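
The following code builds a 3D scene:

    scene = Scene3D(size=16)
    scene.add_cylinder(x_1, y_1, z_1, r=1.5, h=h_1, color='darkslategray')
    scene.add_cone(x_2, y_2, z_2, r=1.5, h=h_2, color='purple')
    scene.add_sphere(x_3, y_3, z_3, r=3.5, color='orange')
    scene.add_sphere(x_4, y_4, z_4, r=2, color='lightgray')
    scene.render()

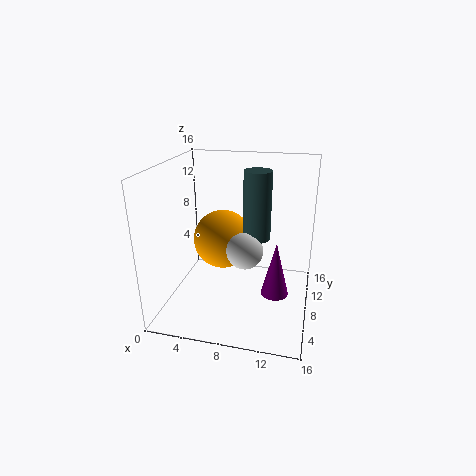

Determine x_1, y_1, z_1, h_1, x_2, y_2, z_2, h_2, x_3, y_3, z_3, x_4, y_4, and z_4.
x_1 = 10, y_1 = 8.5, z_1 = 8, h_1 = 7.5, x_2 = 12.5, y_2 = 6.5, z_2 = 2.5, h_2 = 6, x_3 = 5.5, y_3 = 10.5, z_3 = 6.5, x_4 = 9, y_4 = 7, z_4 = 7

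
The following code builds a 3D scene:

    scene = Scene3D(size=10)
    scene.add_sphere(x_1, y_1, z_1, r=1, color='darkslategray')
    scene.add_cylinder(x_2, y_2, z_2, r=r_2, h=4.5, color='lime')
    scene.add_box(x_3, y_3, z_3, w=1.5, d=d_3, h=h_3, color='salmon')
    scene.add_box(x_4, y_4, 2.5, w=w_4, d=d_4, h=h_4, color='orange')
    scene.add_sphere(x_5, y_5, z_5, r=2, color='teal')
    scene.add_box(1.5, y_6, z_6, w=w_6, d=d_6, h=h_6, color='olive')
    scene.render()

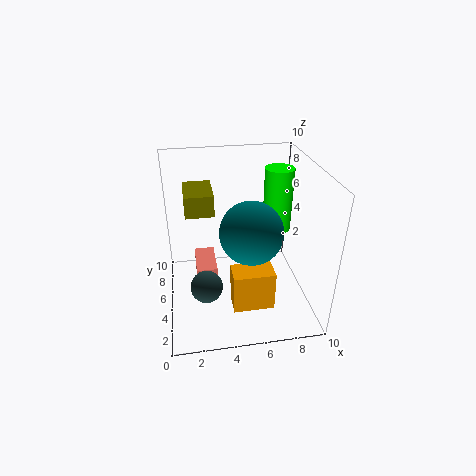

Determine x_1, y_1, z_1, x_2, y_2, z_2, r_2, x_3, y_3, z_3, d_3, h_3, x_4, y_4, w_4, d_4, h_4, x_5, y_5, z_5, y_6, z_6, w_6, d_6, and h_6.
x_1 = 2.5
y_1 = 2
z_1 = 3.5
x_2 = 8
y_2 = 6
z_2 = 5
r_2 = 1
x_3 = 2
y_3 = 5
z_3 = 0.5
d_3 = 3
h_3 = 2
x_4 = 4
y_4 = 0.5
w_4 = 2.5
d_4 = 1.5
h_4 = 2.5
x_5 = 5.5
y_5 = 3
z_5 = 6.5
y_6 = 5.5
z_6 = 6.5
w_6 = 2
d_6 = 3
h_6 = 1.5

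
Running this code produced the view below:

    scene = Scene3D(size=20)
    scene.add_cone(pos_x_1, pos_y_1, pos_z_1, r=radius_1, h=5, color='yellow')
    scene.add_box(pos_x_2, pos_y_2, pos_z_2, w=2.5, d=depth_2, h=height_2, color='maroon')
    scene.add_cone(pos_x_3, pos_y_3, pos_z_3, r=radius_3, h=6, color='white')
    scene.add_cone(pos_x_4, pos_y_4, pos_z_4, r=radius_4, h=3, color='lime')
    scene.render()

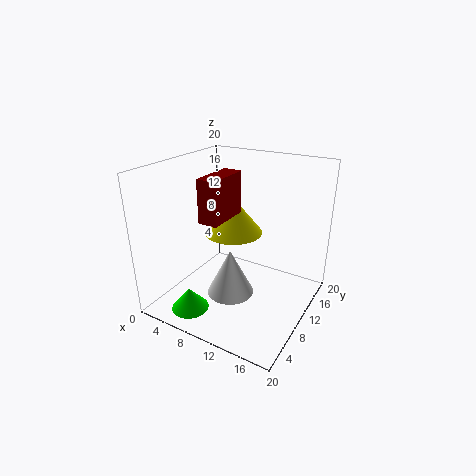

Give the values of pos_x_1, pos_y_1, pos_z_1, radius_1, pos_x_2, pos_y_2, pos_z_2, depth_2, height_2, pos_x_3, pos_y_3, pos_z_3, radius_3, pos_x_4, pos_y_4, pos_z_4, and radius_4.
pos_x_1 = 9; pos_y_1 = 10.5; pos_z_1 = 10.5; radius_1 = 4; pos_x_2 = 8; pos_y_2 = 4; pos_z_2 = 14; depth_2 = 6; height_2 = 5.5; pos_x_3 = 11.5; pos_y_3 = 5.5; pos_z_3 = 4.5; radius_3 = 3; pos_x_4 = 6.5; pos_y_4 = 3; pos_z_4 = 1.5; radius_4 = 2.5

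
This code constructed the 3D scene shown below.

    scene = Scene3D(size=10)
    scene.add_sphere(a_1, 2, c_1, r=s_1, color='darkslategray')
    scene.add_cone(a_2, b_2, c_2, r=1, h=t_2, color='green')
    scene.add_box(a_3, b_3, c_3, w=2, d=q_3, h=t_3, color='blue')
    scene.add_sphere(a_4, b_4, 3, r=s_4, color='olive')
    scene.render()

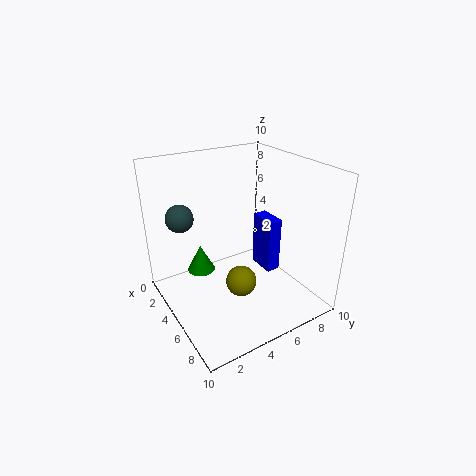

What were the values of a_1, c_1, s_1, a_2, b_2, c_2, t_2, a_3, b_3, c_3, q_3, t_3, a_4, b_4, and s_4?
a_1 = 2, c_1 = 6, s_1 = 1, a_2 = 3, b_2 = 3, c_2 = 2, t_2 = 2, a_3 = 4, b_3 = 7, c_3 = 2, q_3 = 1, t_3 = 4, a_4 = 7, b_4 = 4, s_4 = 1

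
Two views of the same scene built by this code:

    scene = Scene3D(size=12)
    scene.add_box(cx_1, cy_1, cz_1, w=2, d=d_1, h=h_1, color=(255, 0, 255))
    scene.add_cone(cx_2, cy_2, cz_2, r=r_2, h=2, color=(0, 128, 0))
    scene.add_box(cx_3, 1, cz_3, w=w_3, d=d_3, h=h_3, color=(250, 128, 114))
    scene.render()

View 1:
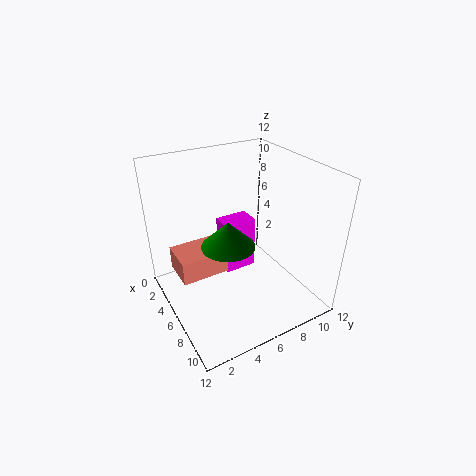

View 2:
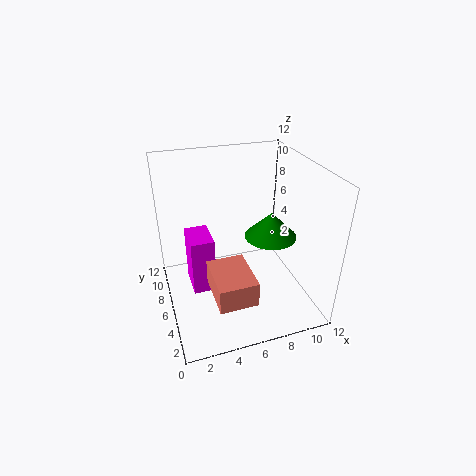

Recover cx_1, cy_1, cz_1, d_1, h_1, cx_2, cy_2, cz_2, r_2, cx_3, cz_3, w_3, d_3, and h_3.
cx_1 = 2; cy_1 = 6; cz_1 = 1; d_1 = 3; h_1 = 5; cx_2 = 8; cy_2 = 4; cz_2 = 7; r_2 = 2; cx_3 = 3; cz_3 = 3; w_3 = 3; d_3 = 4; h_3 = 2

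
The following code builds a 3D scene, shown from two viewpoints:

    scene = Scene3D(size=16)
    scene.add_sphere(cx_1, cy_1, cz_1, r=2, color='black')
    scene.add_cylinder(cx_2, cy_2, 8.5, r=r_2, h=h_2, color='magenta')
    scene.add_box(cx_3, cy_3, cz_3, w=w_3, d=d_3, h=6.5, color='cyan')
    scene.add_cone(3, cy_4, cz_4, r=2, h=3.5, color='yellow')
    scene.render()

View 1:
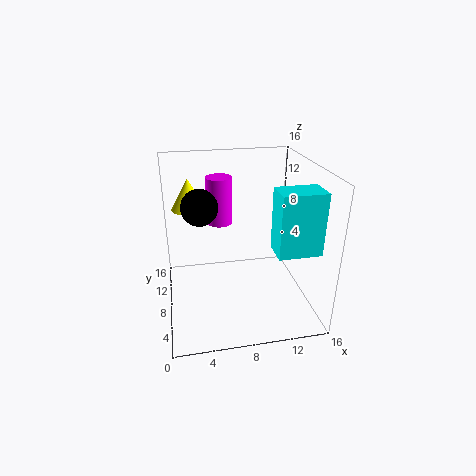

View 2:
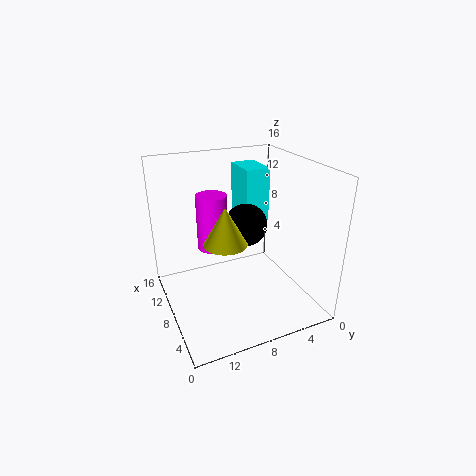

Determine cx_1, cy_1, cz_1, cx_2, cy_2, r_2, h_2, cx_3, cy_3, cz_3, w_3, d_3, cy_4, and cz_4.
cx_1 = 4
cy_1 = 9
cz_1 = 11.5
cx_2 = 6.5
cy_2 = 11.5
r_2 = 1.5
h_2 = 5.5
cx_3 = 11
cy_3 = 2.5
cz_3 = 8
w_3 = 4.5
d_3 = 3
cy_4 = 11.5
cz_4 = 10.5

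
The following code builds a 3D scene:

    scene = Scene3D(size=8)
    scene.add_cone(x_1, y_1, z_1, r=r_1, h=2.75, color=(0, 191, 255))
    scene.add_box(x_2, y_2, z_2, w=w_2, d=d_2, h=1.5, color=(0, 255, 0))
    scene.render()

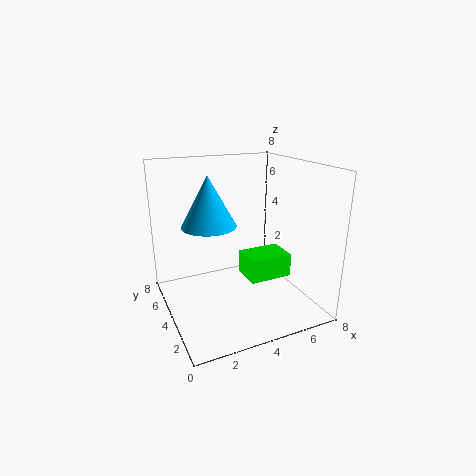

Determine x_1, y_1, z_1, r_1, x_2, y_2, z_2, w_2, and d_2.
x_1 = 2.5; y_1 = 4.5; z_1 = 4.75; r_1 = 1.5; x_2 = 5.25; y_2 = 4.5; z_2 = 0.5; w_2 = 2.75; d_2 = 2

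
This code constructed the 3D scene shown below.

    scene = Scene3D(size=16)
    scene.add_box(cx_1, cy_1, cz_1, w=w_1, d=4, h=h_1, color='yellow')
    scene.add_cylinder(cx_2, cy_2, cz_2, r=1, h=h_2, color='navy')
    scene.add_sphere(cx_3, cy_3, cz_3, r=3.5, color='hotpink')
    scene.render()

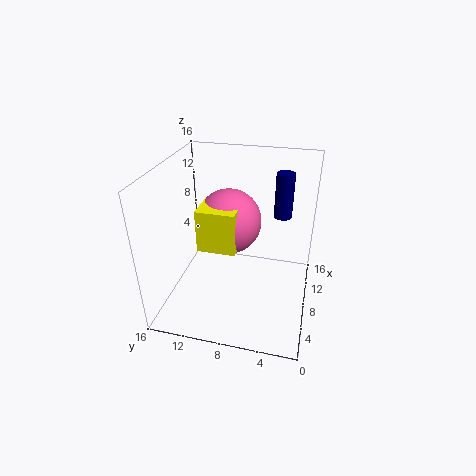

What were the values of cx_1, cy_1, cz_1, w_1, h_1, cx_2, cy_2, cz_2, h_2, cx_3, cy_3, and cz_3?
cx_1 = 4.5; cy_1 = 7.5; cz_1 = 8; w_1 = 4; h_1 = 4.5; cx_2 = 10.5; cy_2 = 3.5; cz_2 = 10; h_2 = 5; cx_3 = 8; cy_3 = 9; cz_3 = 10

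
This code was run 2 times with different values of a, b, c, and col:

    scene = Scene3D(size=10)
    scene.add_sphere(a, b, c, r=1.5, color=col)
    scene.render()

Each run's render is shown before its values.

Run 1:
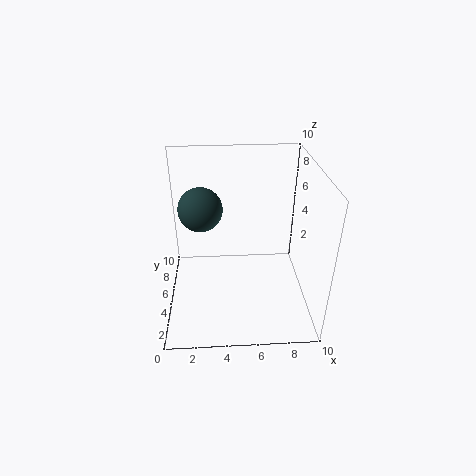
a = 2.5, b = 5.5, c = 7, col = 'darkslategray'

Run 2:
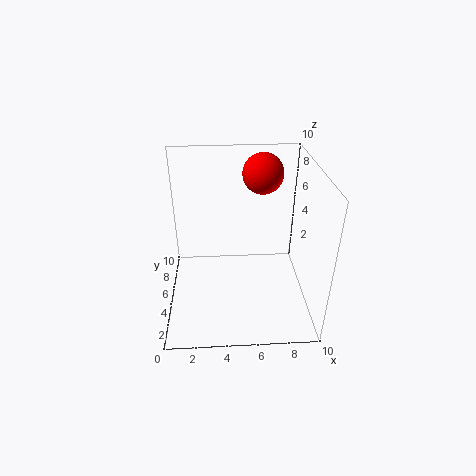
a = 7, b = 8, c = 8.5, col = 'red'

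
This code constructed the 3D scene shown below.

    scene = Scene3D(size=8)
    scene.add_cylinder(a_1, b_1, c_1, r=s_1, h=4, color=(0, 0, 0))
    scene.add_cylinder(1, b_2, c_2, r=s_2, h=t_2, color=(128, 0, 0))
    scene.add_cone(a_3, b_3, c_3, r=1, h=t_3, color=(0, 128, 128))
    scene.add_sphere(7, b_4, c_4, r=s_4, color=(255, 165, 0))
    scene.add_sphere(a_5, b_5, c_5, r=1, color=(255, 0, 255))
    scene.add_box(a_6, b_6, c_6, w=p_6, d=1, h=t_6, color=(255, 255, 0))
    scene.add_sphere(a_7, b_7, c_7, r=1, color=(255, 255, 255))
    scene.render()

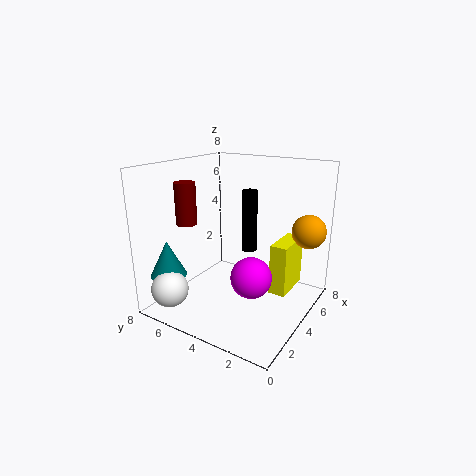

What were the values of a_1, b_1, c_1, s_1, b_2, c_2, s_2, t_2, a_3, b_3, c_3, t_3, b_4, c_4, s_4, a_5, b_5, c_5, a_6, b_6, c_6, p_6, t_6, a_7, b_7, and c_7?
a_1 = 7
b_1 = 5
c_1 = 2
s_1 = 0.5
b_2 = 5
c_2 = 5.5
s_2 = 0.5
t_2 = 2
a_3 = 1.5
b_3 = 7
c_3 = 2
t_3 = 2
b_4 = 1
c_4 = 4
s_4 = 1
a_5 = 2
b_5 = 2
c_5 = 3
a_6 = 5
b_6 = 1.5
c_6 = 0.5
p_6 = 2.5
t_6 = 3
a_7 = 1
b_7 = 6.5
c_7 = 1.5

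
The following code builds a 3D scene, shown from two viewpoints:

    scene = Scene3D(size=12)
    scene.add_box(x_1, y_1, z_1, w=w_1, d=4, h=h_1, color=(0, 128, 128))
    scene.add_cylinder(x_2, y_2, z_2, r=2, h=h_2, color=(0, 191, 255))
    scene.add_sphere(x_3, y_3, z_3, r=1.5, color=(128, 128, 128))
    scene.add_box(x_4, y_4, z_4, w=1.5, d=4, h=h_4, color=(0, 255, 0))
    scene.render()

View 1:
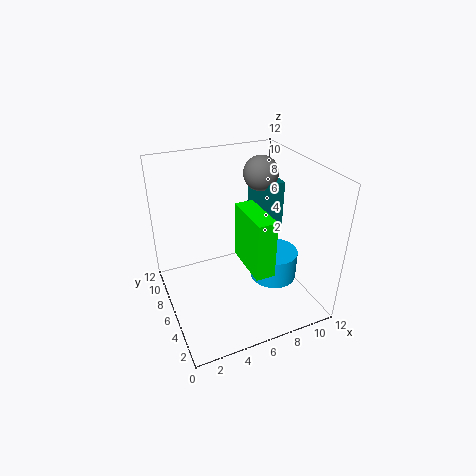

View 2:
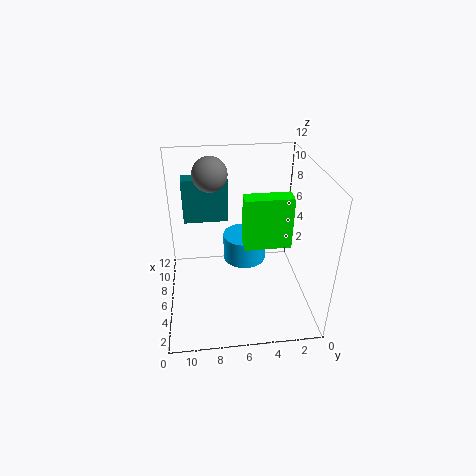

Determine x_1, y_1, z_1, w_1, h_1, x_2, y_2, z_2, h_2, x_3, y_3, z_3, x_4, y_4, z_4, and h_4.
x_1 = 9, y_1 = 6.5, z_1 = 6, w_1 = 1.5, h_1 = 4, x_2 = 9, y_2 = 5, z_2 = 2, h_2 = 2.5, x_3 = 9, y_3 = 8, z_3 = 10.5, x_4 = 5.5, y_4 = 1.5, z_4 = 5, h_4 = 4.5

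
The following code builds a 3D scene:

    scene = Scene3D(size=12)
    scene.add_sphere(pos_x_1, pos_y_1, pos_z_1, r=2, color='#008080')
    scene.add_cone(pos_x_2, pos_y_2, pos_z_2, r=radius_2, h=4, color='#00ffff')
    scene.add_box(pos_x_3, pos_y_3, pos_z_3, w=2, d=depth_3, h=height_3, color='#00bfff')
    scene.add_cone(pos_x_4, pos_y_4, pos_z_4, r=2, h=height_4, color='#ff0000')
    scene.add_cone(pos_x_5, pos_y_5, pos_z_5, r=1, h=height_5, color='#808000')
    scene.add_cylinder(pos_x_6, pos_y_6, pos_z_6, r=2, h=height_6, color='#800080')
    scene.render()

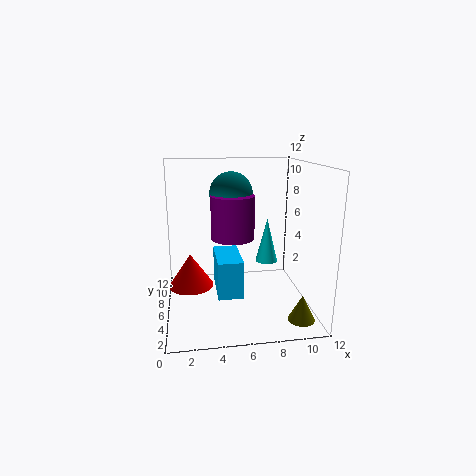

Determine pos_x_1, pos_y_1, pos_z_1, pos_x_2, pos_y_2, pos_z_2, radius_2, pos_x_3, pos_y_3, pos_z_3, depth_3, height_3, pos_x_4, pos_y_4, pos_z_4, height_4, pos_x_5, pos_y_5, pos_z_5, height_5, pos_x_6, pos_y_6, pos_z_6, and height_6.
pos_x_1 = 6
pos_y_1 = 10
pos_z_1 = 9
pos_x_2 = 9
pos_y_2 = 8
pos_z_2 = 3
radius_2 = 1
pos_x_3 = 4
pos_y_3 = 3
pos_z_3 = 2
depth_3 = 4
height_3 = 3
pos_x_4 = 2
pos_y_4 = 8
pos_z_4 = 1
height_4 = 3
pos_x_5 = 10
pos_y_5 = 1
pos_z_5 = 1
height_5 = 2
pos_x_6 = 6
pos_y_6 = 9
pos_z_6 = 5
height_6 = 4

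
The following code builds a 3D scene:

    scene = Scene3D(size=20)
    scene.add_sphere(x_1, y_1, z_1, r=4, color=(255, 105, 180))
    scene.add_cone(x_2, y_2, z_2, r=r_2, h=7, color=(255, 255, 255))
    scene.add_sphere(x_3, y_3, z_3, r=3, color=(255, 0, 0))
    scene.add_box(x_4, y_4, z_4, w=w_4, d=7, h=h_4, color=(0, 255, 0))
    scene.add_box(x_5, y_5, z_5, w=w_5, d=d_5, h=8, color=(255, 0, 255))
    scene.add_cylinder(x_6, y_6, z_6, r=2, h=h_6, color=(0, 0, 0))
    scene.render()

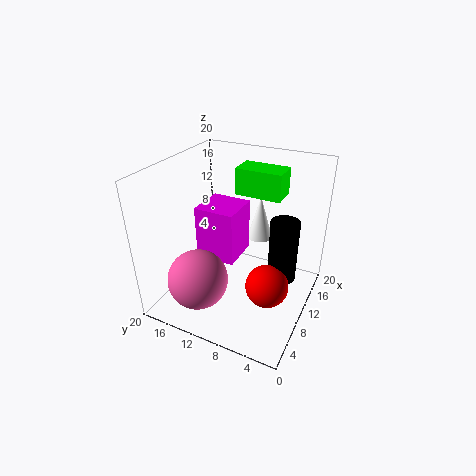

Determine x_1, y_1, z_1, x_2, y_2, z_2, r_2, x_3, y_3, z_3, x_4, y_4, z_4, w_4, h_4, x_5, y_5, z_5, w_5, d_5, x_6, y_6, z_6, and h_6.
x_1 = 4; y_1 = 13; z_1 = 6; x_2 = 18; y_2 = 10; z_2 = 6; r_2 = 2; x_3 = 9; y_3 = 5; z_3 = 4; x_4 = 15; y_4 = 6; z_4 = 14; w_4 = 4; h_4 = 4; x_5 = 10; y_5 = 11; z_5 = 5; w_5 = 6; d_5 = 6; x_6 = 12; y_6 = 4; z_6 = 4; h_6 = 9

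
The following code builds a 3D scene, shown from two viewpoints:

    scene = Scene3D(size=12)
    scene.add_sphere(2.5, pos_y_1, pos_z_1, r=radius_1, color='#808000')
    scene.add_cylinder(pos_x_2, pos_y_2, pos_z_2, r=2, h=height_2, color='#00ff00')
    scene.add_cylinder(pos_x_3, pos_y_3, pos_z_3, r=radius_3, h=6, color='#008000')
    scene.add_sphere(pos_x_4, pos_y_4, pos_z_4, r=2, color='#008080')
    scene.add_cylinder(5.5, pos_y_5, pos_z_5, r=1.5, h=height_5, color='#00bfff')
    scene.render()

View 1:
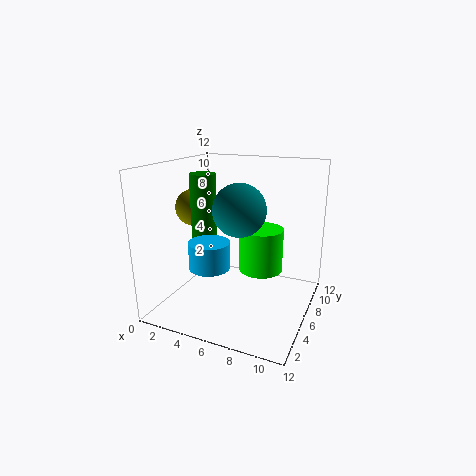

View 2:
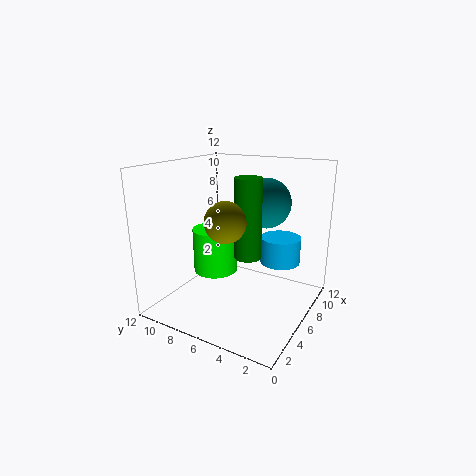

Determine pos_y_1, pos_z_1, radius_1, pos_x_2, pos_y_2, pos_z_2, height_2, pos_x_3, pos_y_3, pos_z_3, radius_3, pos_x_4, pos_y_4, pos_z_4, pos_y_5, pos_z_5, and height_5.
pos_y_1 = 5, pos_z_1 = 8.5, radius_1 = 1.5, pos_x_2 = 7, pos_y_2 = 9, pos_z_2 = 2, height_2 = 4, pos_x_3 = 4, pos_y_3 = 4, pos_z_3 = 5.5, radius_3 = 1, pos_x_4 = 7, pos_y_4 = 4, pos_z_4 = 9, pos_y_5 = 2, pos_z_5 = 5, height_5 = 2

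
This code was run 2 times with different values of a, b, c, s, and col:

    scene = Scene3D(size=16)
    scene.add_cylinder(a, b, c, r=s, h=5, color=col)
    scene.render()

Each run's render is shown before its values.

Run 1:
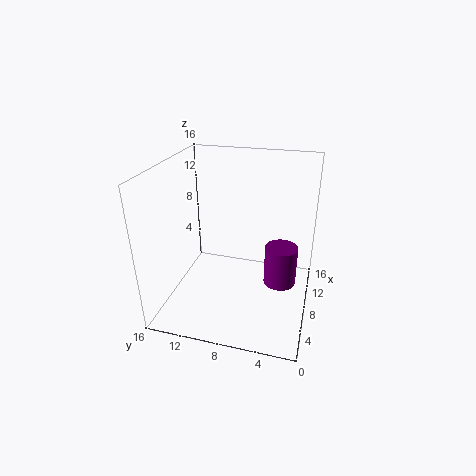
a = 11.5
b = 3.5
c = 0.5
s = 2
col = 'purple'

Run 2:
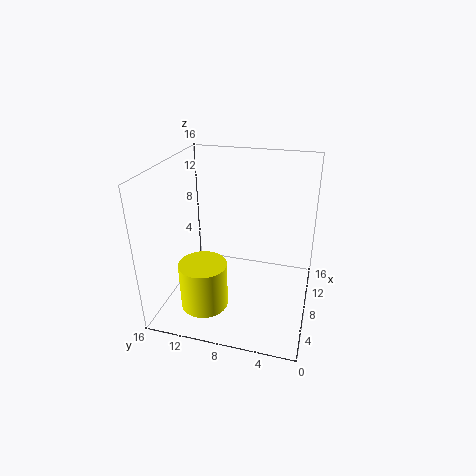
a = 3.5
b = 10.5
c = 2
s = 2.5
col = 'yellow'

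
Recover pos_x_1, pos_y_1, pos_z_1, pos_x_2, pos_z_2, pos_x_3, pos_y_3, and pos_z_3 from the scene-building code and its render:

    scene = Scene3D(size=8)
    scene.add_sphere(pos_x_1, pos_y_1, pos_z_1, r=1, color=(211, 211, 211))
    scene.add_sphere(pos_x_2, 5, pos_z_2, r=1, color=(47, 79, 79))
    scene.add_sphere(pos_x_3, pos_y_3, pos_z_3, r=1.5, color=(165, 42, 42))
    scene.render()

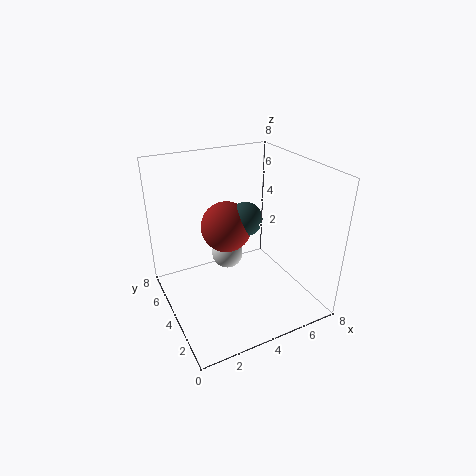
pos_x_1 = 4.5
pos_y_1 = 6.5
pos_z_1 = 1.5
pos_x_2 = 5
pos_z_2 = 4.5
pos_x_3 = 4
pos_y_3 = 5.5
pos_z_3 = 4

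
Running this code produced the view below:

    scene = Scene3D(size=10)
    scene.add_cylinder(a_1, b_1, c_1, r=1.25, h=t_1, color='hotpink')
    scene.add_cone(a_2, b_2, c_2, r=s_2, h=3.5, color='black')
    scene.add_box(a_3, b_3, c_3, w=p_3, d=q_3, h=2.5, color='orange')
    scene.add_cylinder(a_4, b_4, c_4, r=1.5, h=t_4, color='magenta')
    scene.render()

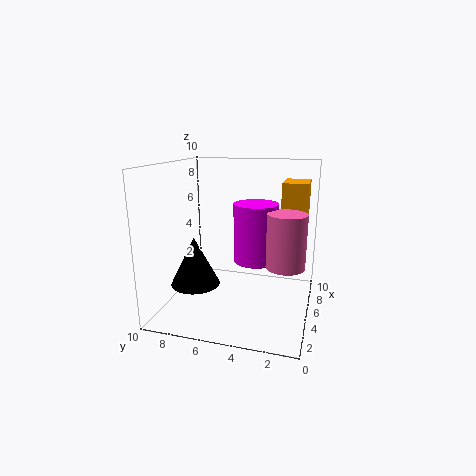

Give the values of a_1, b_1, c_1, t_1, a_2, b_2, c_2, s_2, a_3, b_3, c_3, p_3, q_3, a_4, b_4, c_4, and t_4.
a_1 = 3.75
b_1 = 1.5
c_1 = 3.75
t_1 = 3.5
a_2 = 4.25
b_2 = 8
c_2 = 1.5
s_2 = 1.75
a_3 = 6
b_3 = 0.5
c_3 = 6.25
p_3 = 2.5
q_3 = 1.75
a_4 = 5
b_4 = 3.75
c_4 = 3.5
t_4 = 4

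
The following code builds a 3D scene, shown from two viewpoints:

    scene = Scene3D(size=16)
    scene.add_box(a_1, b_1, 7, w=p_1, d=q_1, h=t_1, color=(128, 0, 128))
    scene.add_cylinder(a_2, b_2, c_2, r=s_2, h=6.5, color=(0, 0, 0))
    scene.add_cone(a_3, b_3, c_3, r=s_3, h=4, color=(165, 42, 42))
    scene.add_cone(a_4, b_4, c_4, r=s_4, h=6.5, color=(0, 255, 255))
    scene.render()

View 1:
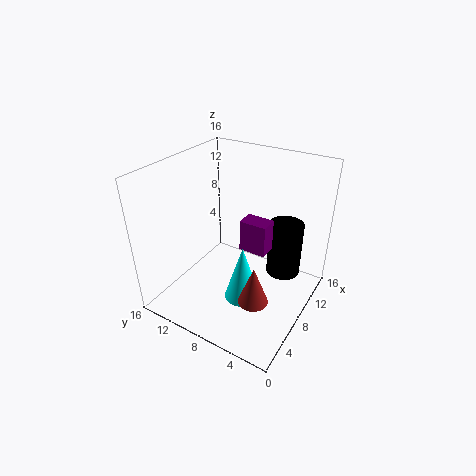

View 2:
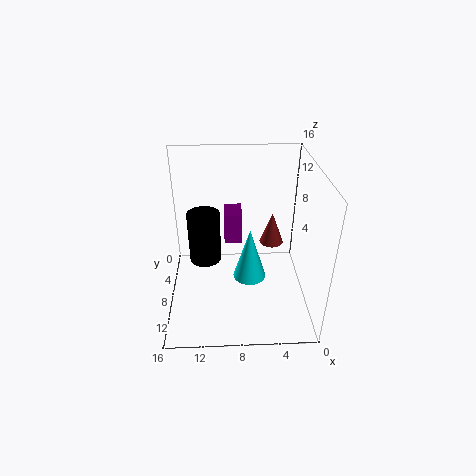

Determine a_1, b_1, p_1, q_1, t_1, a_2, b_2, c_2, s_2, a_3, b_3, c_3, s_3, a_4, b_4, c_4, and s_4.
a_1 = 7.5
b_1 = 4.5
p_1 = 2
q_1 = 3
t_1 = 3.5
a_2 = 12
b_2 = 4
c_2 = 2.5
s_2 = 2
a_3 = 3.5
b_3 = 3.5
c_3 = 4.5
s_3 = 1.5
a_4 = 6.5
b_4 = 6.5
c_4 = 1.5
s_4 = 2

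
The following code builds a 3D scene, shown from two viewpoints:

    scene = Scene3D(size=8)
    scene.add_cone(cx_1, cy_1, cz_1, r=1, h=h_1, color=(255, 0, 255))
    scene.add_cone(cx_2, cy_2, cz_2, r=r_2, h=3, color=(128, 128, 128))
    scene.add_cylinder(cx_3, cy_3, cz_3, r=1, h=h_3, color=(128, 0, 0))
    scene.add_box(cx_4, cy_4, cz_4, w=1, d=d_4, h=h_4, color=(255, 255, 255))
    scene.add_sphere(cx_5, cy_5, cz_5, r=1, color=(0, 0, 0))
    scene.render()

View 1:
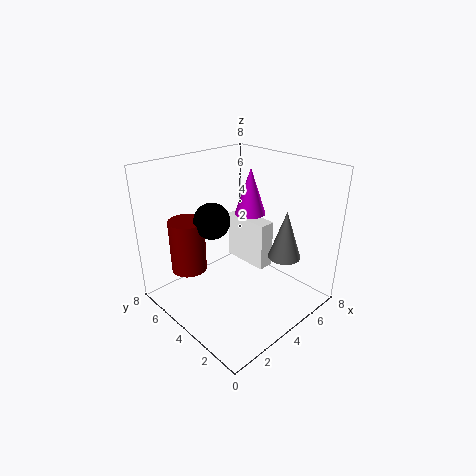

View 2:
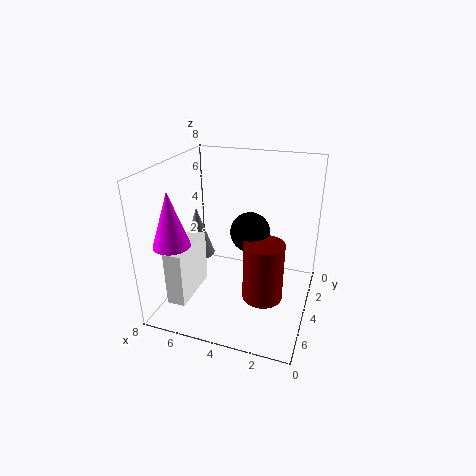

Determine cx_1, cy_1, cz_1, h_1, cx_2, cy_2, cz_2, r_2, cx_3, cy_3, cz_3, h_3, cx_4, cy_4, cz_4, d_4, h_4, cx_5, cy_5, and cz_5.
cx_1 = 7, cy_1 = 6, cz_1 = 4, h_1 = 3, cx_2 = 7, cy_2 = 3, cz_2 = 2, r_2 = 1, cx_3 = 2, cy_3 = 6, cz_3 = 2, h_3 = 3, cx_4 = 6, cy_4 = 4, cz_4 = 1, d_4 = 3, h_4 = 3, cx_5 = 3, cy_5 = 5, cz_5 = 5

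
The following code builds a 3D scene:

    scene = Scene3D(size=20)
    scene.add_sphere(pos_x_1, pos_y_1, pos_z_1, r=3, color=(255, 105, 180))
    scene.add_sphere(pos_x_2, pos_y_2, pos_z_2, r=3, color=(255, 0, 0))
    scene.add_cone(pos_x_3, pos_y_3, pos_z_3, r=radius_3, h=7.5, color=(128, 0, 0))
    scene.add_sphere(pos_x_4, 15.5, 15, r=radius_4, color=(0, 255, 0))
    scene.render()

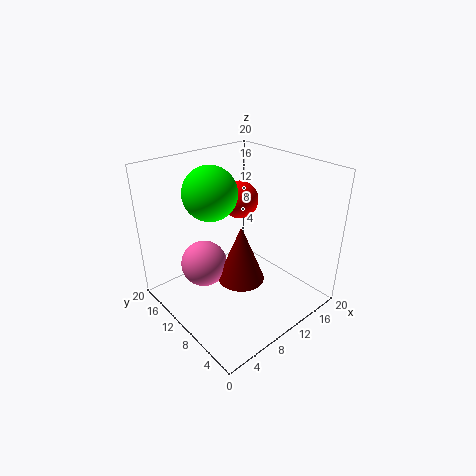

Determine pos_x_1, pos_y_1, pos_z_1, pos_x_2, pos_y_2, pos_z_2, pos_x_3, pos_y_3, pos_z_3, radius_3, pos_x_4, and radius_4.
pos_x_1 = 4.5
pos_y_1 = 10.5
pos_z_1 = 8
pos_x_2 = 16
pos_y_2 = 16.5
pos_z_2 = 12
pos_x_3 = 7.5
pos_y_3 = 6.5
pos_z_3 = 6.5
radius_3 = 3
pos_x_4 = 9.5
radius_4 = 4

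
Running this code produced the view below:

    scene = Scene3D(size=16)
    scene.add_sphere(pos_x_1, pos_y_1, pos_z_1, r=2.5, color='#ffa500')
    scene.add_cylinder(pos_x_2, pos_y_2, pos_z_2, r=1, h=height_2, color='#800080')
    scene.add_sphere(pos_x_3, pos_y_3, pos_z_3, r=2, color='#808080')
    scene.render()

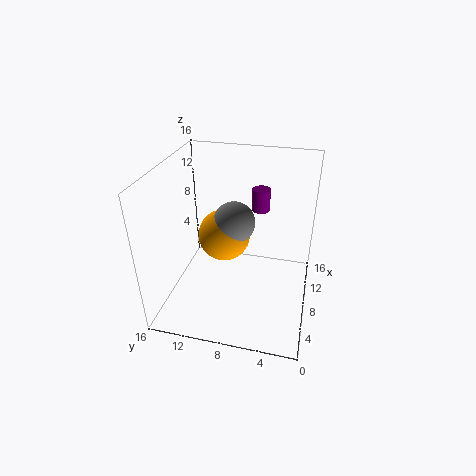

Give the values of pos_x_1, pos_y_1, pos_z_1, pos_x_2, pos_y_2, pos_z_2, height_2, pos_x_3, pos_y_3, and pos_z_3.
pos_x_1 = 4.5, pos_y_1 = 8.5, pos_z_1 = 10.5, pos_x_2 = 10.5, pos_y_2 = 6, pos_z_2 = 10.5, height_2 = 2.5, pos_x_3 = 4.5, pos_y_3 = 7.5, pos_z_3 = 12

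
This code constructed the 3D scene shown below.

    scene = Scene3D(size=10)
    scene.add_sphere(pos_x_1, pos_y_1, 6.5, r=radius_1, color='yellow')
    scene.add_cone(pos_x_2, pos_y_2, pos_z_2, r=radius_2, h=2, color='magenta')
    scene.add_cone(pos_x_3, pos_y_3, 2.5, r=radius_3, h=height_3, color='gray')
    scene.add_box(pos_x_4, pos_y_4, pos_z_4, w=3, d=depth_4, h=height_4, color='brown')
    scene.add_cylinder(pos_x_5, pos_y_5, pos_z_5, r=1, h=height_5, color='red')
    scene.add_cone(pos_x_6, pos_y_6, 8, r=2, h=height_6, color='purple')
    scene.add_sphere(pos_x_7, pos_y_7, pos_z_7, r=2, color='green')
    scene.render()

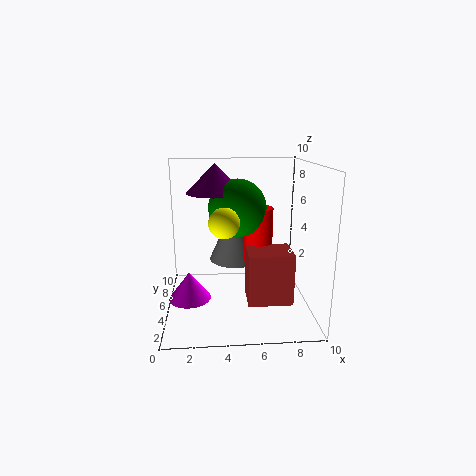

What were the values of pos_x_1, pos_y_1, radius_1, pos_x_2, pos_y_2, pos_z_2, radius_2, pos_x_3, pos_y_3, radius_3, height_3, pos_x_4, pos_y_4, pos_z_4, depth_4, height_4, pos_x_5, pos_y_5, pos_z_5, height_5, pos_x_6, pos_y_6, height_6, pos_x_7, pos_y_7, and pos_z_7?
pos_x_1 = 4
pos_y_1 = 3.5
radius_1 = 1
pos_x_2 = 1.5
pos_y_2 = 5
pos_z_2 = 0.5
radius_2 = 1.5
pos_x_3 = 5
pos_y_3 = 7.5
radius_3 = 2
height_3 = 4.5
pos_x_4 = 5.5
pos_y_4 = 2.5
pos_z_4 = 1
depth_4 = 2.5
height_4 = 3.5
pos_x_5 = 6.5
pos_y_5 = 5.5
pos_z_5 = 3
height_5 = 4
pos_x_6 = 3.5
pos_y_6 = 6
height_6 = 2
pos_x_7 = 5
pos_y_7 = 5.5
pos_z_7 = 7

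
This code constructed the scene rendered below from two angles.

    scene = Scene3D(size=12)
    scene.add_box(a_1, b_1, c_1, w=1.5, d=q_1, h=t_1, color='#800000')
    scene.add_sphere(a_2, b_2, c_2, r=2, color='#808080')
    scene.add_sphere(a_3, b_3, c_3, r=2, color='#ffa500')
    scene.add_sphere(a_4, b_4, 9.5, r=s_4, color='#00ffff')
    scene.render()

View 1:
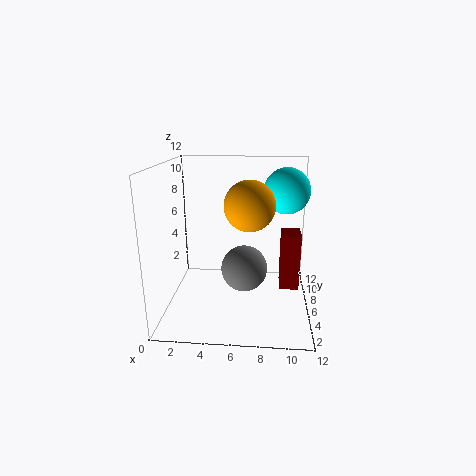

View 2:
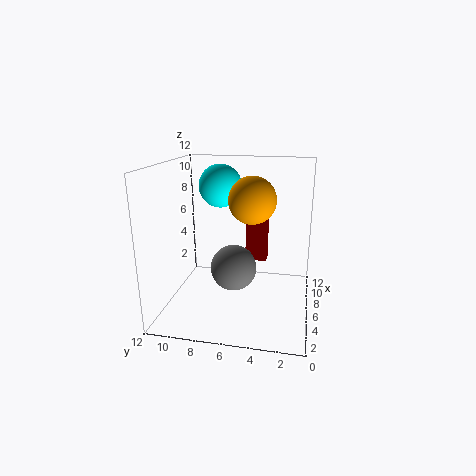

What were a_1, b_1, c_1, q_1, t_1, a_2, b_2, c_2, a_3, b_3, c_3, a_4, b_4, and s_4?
a_1 = 9.5
b_1 = 4
c_1 = 2.5
q_1 = 2
t_1 = 4.5
a_2 = 6.5
b_2 = 6.5
c_2 = 3
a_3 = 7
b_3 = 5
c_3 = 9
a_4 = 10
b_4 = 8.5
s_4 = 2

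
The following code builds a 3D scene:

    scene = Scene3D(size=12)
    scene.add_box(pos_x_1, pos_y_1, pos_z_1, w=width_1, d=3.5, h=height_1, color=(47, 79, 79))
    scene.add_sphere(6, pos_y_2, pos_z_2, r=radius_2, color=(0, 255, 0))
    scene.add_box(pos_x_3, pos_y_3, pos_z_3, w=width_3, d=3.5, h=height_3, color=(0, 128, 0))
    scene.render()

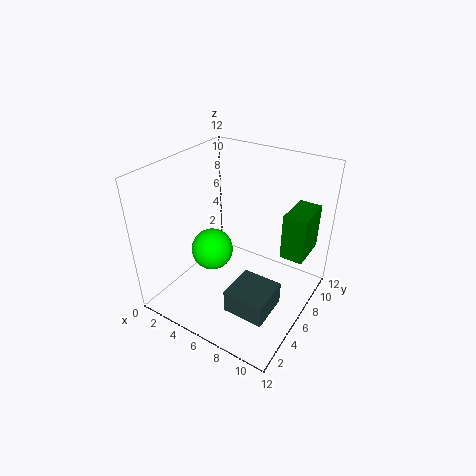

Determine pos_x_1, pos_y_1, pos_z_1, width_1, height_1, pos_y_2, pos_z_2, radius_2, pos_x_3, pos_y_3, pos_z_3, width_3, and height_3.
pos_x_1 = 6.5
pos_y_1 = 3
pos_z_1 = 0.5
width_1 = 3.5
height_1 = 2
pos_y_2 = 2.5
pos_z_2 = 7
radius_2 = 1.5
pos_x_3 = 9
pos_y_3 = 8
pos_z_3 = 4
width_3 = 2
height_3 = 4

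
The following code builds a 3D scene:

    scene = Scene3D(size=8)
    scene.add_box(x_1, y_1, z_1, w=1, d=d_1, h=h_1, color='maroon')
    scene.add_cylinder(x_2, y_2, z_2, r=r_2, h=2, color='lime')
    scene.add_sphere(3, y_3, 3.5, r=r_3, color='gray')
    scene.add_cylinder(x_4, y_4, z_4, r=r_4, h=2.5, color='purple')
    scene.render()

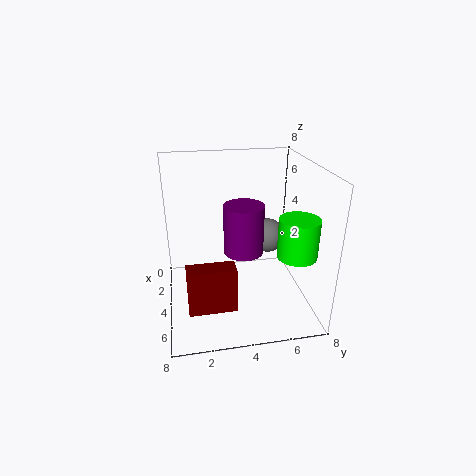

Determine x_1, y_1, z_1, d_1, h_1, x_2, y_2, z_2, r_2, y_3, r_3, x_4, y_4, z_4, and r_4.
x_1 = 5.5
y_1 = 1
z_1 = 1
d_1 = 2.5
h_1 = 2.5
x_2 = 6.5
y_2 = 6.5
z_2 = 4
r_2 = 1
y_3 = 6
r_3 = 1
x_4 = 5.5
y_4 = 4
z_4 = 4
r_4 = 1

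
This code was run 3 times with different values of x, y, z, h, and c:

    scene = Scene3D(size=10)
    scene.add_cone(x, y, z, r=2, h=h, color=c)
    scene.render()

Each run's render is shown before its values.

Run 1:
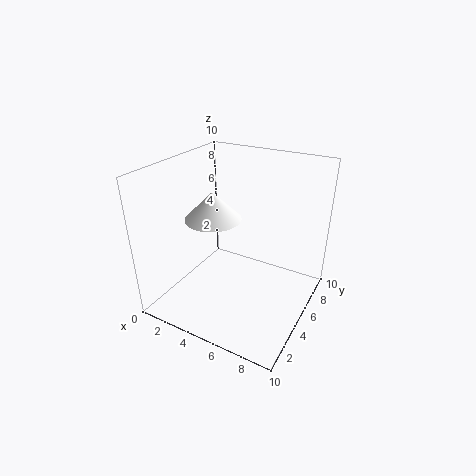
x = 3; y = 5; z = 6; h = 2; c = 'white'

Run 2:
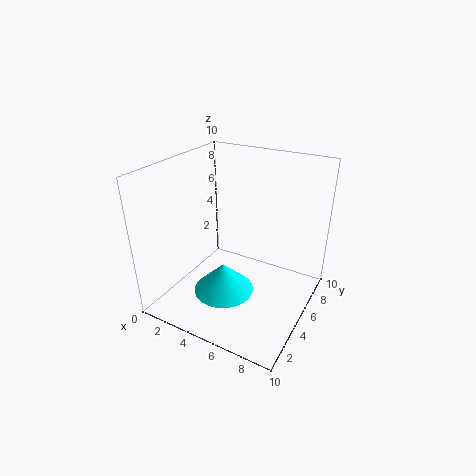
x = 5; y = 3; z = 2; h = 2; c = 'cyan'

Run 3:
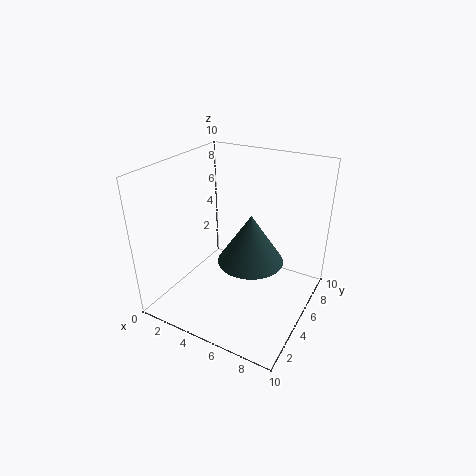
x = 7; y = 3; z = 5; h = 3; c = 'darkslategray'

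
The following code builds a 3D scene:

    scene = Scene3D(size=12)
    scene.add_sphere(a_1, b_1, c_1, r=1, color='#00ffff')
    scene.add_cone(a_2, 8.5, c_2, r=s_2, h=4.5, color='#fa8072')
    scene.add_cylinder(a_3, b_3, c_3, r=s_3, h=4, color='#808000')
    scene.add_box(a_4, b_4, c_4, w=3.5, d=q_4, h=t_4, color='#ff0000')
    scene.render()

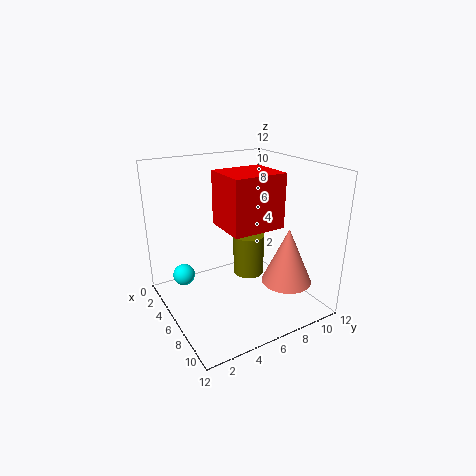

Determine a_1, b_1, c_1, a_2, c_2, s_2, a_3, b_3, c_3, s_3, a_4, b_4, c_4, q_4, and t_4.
a_1 = 2; b_1 = 2.5; c_1 = 1.5; a_2 = 9.5; c_2 = 3; s_2 = 2; a_3 = 3; b_3 = 9; c_3 = 0.5; s_3 = 1.5; a_4 = 6.5; b_4 = 3.5; c_4 = 8; q_4 = 4; t_4 = 4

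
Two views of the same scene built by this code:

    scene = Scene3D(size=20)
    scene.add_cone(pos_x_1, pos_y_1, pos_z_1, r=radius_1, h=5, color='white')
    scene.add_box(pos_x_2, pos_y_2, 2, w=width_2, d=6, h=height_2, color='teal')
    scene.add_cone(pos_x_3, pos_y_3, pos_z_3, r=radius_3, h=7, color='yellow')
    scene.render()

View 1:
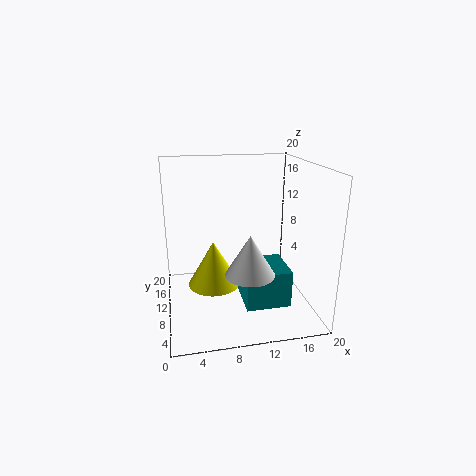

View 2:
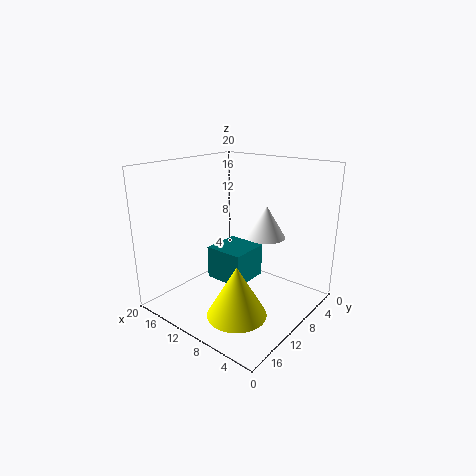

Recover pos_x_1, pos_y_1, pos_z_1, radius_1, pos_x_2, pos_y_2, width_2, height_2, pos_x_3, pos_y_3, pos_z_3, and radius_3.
pos_x_1 = 10; pos_y_1 = 3; pos_z_1 = 8; radius_1 = 3; pos_x_2 = 10; pos_y_2 = 4; width_2 = 6; height_2 = 5; pos_x_3 = 7; pos_y_3 = 14; pos_z_3 = 1; radius_3 = 4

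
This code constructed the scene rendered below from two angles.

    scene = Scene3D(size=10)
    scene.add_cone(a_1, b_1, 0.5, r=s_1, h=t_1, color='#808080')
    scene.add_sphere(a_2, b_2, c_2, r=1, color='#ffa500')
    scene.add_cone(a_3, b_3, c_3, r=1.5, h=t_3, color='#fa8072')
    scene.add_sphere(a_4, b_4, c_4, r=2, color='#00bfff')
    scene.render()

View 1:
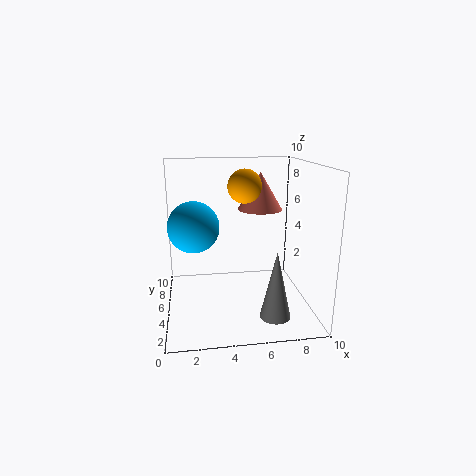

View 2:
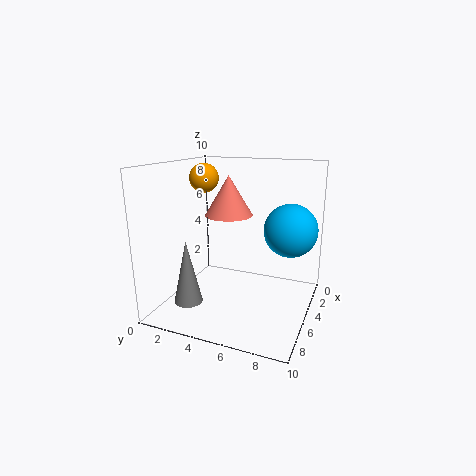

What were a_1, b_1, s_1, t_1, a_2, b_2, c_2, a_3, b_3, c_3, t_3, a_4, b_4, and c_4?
a_1 = 7; b_1 = 2; s_1 = 1; t_1 = 4.5; a_2 = 5; b_2 = 2.5; c_2 = 9; a_3 = 6.5; b_3 = 5; c_3 = 7; t_3 = 2.5; a_4 = 2; b_4 = 8; c_4 = 5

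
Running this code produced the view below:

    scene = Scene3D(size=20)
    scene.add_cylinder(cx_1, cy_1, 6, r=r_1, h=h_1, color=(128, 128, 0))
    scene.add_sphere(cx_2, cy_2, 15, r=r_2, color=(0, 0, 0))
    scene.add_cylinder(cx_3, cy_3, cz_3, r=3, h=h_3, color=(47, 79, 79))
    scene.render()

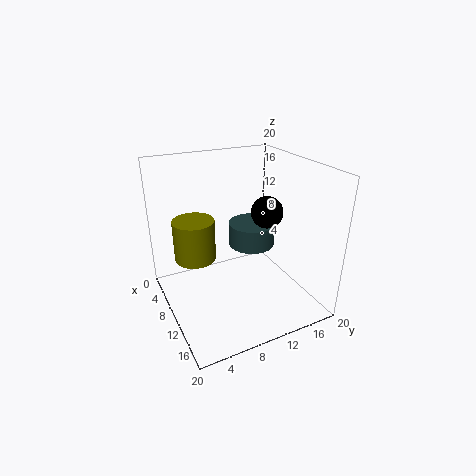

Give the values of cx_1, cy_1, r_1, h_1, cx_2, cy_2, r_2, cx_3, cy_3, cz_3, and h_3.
cx_1 = 6
cy_1 = 5
r_1 = 3
h_1 = 6
cx_2 = 14
cy_2 = 12
r_2 = 2
cx_3 = 12
cy_3 = 11
cz_3 = 10
h_3 = 3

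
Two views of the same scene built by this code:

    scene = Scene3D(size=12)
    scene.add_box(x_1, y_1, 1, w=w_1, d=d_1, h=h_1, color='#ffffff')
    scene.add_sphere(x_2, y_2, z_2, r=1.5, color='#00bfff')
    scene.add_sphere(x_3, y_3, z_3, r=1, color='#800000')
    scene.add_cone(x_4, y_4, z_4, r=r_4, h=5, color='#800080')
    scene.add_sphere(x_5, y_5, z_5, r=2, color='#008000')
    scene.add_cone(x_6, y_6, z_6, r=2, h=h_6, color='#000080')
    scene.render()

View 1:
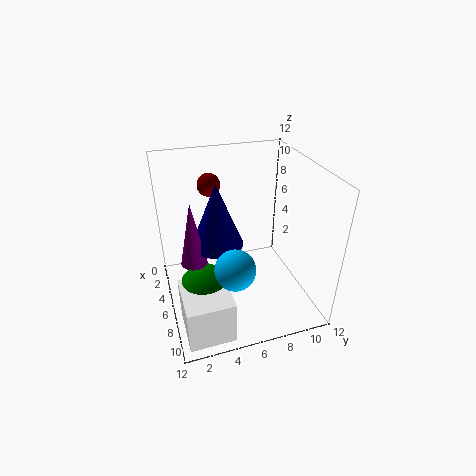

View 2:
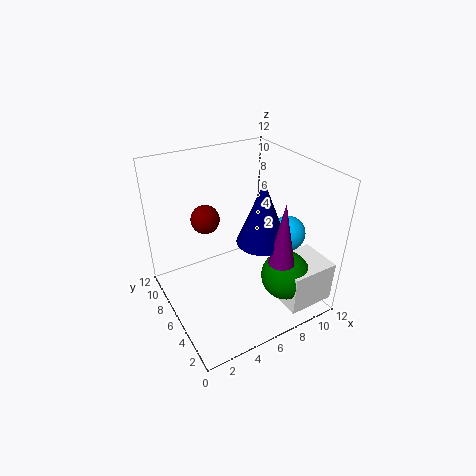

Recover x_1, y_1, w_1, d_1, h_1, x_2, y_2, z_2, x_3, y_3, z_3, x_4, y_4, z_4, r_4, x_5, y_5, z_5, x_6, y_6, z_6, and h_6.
x_1 = 8; y_1 = 0.5; w_1 = 4; d_1 = 3.5; h_1 = 3.5; x_2 = 10; y_2 = 4.5; z_2 = 6; x_3 = 2.5; y_3 = 4.5; z_3 = 9.5; x_4 = 7.5; y_4 = 2; z_4 = 5.5; r_4 = 1; x_5 = 8.5; y_5 = 2.5; z_5 = 3.5; x_6 = 7; y_6 = 4; z_6 = 6.5; h_6 = 5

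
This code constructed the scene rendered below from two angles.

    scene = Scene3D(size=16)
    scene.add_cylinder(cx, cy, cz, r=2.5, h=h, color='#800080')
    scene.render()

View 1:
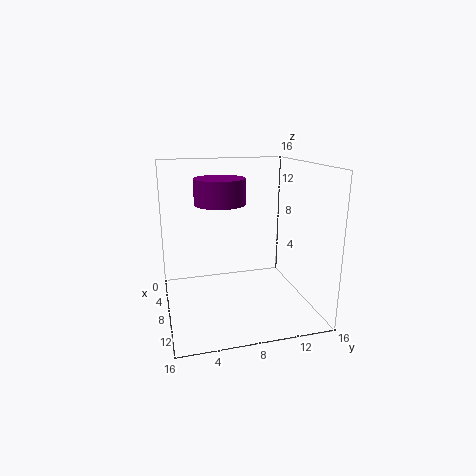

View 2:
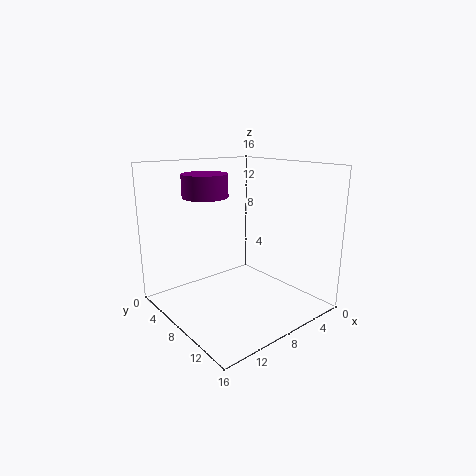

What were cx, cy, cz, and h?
cx = 10.5; cy = 5.5; cz = 12.5; h = 2.5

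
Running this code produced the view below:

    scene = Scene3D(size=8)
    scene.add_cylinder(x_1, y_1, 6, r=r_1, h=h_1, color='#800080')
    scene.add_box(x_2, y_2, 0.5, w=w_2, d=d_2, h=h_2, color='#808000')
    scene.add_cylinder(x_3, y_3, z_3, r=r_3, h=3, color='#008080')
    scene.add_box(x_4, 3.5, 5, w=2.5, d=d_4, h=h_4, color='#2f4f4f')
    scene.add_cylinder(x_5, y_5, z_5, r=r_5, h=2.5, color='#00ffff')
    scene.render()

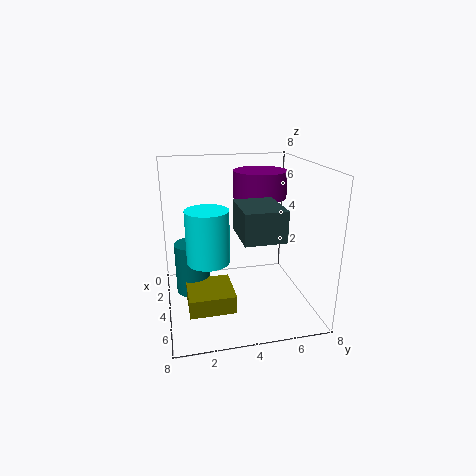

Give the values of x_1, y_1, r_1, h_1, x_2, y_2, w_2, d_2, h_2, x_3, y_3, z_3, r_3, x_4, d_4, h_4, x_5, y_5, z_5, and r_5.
x_1 = 3; y_1 = 5.5; r_1 = 1.5; h_1 = 1.5; x_2 = 3.5; y_2 = 1; w_2 = 2.5; d_2 = 2.5; h_2 = 1; x_3 = 3; y_3 = 1.5; z_3 = 0.5; r_3 = 1; x_4 = 5; d_4 = 2; h_4 = 1.5; x_5 = 6.5; y_5 = 2; z_5 = 4; r_5 = 1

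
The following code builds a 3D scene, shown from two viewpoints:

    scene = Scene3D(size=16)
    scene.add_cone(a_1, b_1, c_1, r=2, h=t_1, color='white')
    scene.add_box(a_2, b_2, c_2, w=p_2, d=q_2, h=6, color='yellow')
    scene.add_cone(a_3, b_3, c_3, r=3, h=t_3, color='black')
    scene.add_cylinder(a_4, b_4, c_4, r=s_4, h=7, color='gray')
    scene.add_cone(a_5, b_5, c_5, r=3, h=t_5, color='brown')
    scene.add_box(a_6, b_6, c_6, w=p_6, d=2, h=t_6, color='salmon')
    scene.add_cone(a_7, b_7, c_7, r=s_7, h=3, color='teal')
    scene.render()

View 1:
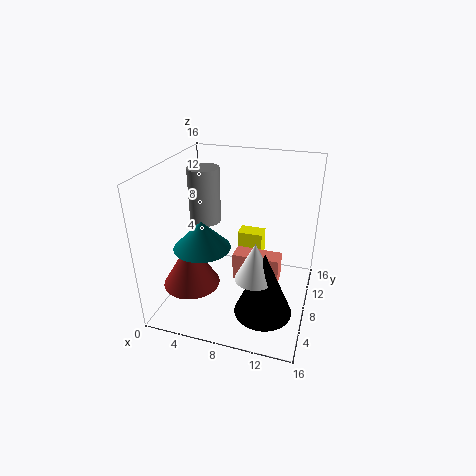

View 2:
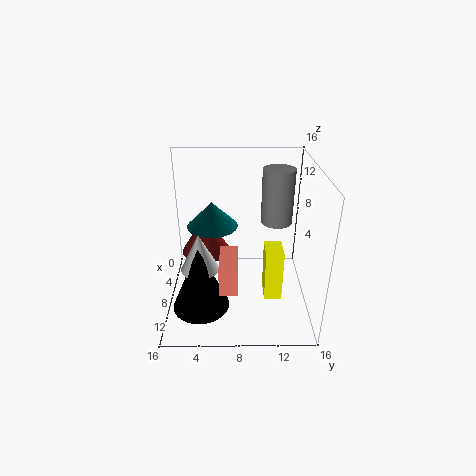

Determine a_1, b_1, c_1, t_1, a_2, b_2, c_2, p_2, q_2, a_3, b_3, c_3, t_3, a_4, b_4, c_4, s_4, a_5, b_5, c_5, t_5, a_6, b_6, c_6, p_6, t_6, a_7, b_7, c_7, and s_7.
a_1 = 11
b_1 = 4
c_1 = 6
t_1 = 4
a_2 = 7
b_2 = 11
c_2 = 1
p_2 = 3
q_2 = 2
a_3 = 12
b_3 = 4
c_3 = 2
t_3 = 7
a_4 = 2
b_4 = 13
c_4 = 7
s_4 = 2
a_5 = 4
b_5 = 4
c_5 = 4
t_5 = 5
a_6 = 8
b_6 = 6
c_6 = 4
p_6 = 5
t_6 = 3
a_7 = 5
b_7 = 5
c_7 = 8
s_7 = 3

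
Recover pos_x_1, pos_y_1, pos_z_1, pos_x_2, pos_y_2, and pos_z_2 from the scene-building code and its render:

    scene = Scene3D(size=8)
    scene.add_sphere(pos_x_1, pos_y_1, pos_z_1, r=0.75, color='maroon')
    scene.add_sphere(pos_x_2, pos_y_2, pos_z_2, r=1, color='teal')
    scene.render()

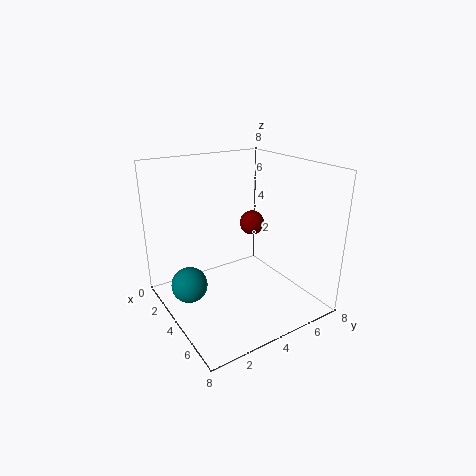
pos_x_1 = 2.5, pos_y_1 = 6, pos_z_1 = 4, pos_x_2 = 3.25, pos_y_2 = 1.25, pos_z_2 = 1.5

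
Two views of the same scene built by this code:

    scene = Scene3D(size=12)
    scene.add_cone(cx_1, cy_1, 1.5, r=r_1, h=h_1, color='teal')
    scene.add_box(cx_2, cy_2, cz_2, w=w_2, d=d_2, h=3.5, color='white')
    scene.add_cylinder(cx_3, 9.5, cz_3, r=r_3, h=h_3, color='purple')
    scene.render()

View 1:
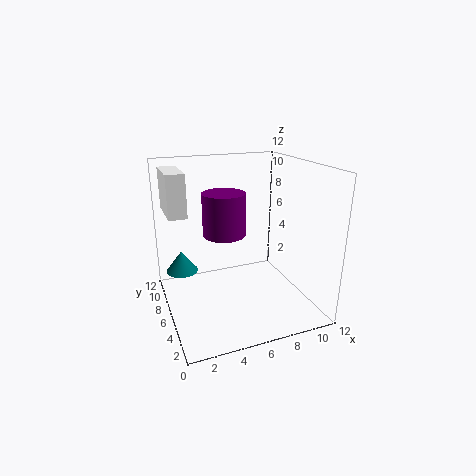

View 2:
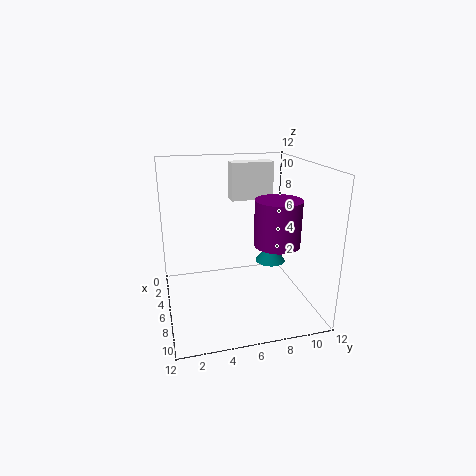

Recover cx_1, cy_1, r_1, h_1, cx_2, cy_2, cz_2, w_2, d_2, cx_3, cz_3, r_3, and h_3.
cx_1 = 2, cy_1 = 10.5, r_1 = 1.5, h_1 = 2, cx_2 = 0.5, cy_2 = 6.5, cz_2 = 8, w_2 = 1.5, d_2 = 4, cx_3 = 6, cz_3 = 5, r_3 = 2, h_3 = 4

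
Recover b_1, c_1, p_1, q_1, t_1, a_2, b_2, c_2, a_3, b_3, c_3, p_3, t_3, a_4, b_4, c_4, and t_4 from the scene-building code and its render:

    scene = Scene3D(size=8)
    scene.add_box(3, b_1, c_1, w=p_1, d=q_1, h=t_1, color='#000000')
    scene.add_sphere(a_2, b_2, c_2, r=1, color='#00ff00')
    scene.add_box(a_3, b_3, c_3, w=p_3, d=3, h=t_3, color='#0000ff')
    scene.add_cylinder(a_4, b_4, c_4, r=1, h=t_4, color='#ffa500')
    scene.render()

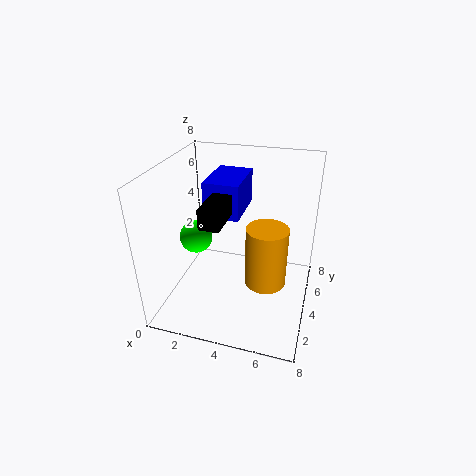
b_1 = 1
c_1 = 6
p_1 = 1
q_1 = 2
t_1 = 1
a_2 = 1
b_2 = 5
c_2 = 3
a_3 = 2
b_3 = 4
c_3 = 5
p_3 = 2
t_3 = 2
a_4 = 6
b_4 = 2
c_4 = 3
t_4 = 3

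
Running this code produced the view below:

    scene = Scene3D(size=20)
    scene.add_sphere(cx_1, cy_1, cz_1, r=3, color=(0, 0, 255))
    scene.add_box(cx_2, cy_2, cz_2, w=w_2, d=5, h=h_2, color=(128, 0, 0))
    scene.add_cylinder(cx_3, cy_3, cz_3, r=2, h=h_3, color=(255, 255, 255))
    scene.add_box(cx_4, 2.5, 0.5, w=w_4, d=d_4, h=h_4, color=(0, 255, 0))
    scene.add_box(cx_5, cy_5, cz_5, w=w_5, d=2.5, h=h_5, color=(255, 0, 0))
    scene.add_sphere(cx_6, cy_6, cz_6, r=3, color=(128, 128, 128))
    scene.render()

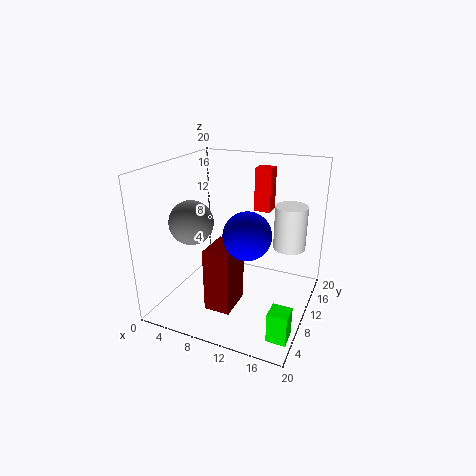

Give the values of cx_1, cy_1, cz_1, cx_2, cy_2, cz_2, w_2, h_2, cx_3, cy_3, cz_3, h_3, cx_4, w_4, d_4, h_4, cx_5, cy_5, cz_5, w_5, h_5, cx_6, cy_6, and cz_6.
cx_1 = 13; cy_1 = 6; cz_1 = 12.5; cx_2 = 8; cy_2 = 3.5; cz_2 = 2; w_2 = 3.5; h_2 = 8.5; cx_3 = 17.5; cy_3 = 9; cz_3 = 10.5; h_3 = 5.5; cx_4 = 17; w_4 = 2.5; d_4 = 2.5; h_4 = 4; cx_5 = 10; cy_5 = 16; cz_5 = 12; w_5 = 2.5; h_5 = 6.5; cx_6 = 4.5; cy_6 = 7; cz_6 = 12.5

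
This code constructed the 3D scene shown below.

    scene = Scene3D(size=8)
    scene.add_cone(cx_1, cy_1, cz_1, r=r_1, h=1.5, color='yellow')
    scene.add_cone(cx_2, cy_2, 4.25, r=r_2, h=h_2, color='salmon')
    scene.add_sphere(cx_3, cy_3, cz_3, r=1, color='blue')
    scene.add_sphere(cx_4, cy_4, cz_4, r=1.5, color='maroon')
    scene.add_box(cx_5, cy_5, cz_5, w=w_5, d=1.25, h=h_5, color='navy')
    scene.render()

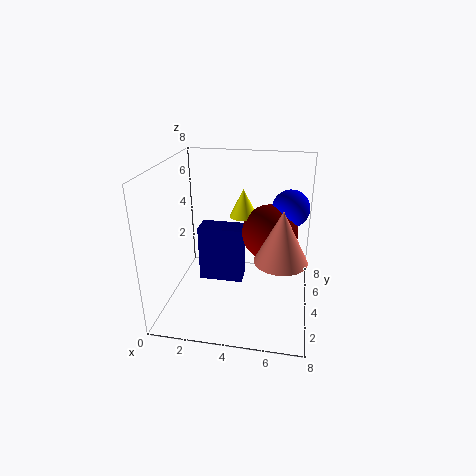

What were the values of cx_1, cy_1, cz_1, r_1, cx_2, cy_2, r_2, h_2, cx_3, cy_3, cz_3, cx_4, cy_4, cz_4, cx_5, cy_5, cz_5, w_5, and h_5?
cx_1 = 4.25, cy_1 = 4.25, cz_1 = 5.25, r_1 = 0.75, cx_2 = 6.5, cy_2 = 1.5, r_2 = 1.25, h_2 = 2.5, cx_3 = 6.75, cy_3 = 4.5, cz_3 = 5.75, cx_4 = 5.75, cy_4 = 4, cz_4 = 4.5, cx_5 = 1.75, cy_5 = 3.75, cz_5 = 1.25, w_5 = 2.5, h_5 = 3.25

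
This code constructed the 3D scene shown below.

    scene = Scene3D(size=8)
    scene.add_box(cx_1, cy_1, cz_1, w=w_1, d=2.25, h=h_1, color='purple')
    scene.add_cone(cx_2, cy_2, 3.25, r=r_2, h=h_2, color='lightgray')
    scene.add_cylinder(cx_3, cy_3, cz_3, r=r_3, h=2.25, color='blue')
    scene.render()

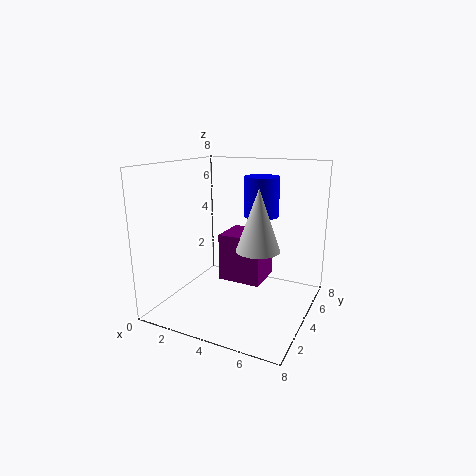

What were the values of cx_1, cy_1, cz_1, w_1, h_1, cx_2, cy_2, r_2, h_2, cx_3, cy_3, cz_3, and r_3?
cx_1 = 2.75; cy_1 = 4; cz_1 = 1.25; w_1 = 2.5; h_1 = 2.75; cx_2 = 5; cy_2 = 4.5; r_2 = 1.25; h_2 = 3.5; cx_3 = 4.75; cy_3 = 5.5; cz_3 = 5; r_3 = 1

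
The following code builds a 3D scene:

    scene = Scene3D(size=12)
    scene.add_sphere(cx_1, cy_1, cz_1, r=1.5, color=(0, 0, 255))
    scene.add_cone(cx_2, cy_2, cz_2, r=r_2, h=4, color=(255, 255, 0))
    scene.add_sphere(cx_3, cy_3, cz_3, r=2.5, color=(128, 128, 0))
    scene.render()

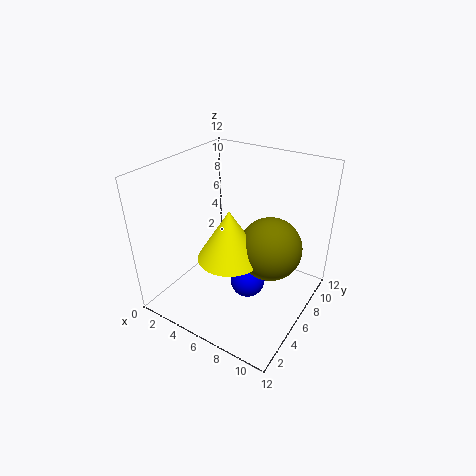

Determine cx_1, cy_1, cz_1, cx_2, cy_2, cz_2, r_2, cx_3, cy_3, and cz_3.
cx_1 = 7; cy_1 = 6; cz_1 = 2; cx_2 = 6.5; cy_2 = 4; cz_2 = 5.5; r_2 = 2.5; cx_3 = 9; cy_3 = 6; cz_3 = 6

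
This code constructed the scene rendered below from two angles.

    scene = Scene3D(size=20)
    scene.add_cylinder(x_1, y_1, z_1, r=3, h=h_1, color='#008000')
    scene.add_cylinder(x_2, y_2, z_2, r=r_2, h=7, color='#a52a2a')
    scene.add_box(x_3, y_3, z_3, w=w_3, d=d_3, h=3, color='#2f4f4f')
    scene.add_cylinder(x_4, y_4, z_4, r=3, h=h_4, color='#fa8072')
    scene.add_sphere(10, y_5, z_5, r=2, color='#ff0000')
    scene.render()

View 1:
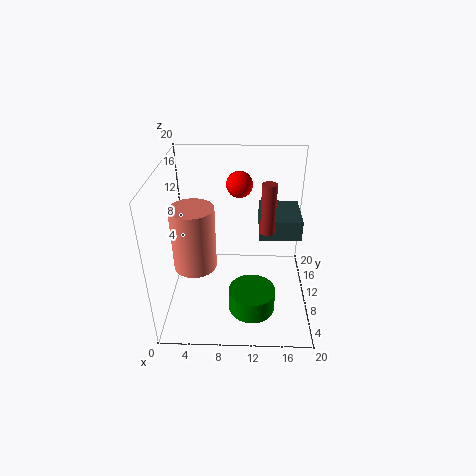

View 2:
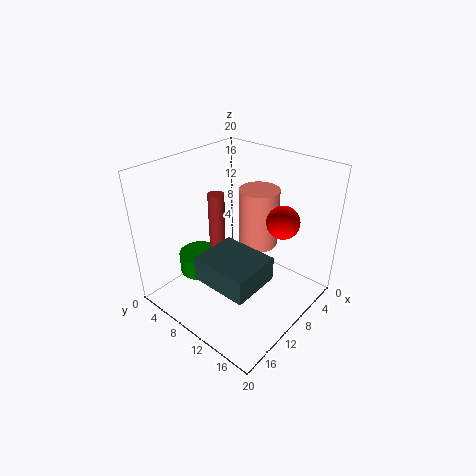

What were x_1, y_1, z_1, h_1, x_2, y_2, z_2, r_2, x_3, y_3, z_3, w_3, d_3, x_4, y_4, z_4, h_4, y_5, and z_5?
x_1 = 12; y_1 = 4; z_1 = 3; h_1 = 3; x_2 = 14; y_2 = 10; z_2 = 11; r_2 = 1; x_3 = 13; y_3 = 11; z_3 = 9; w_3 = 6; d_3 = 7; x_4 = 4; y_4 = 9; z_4 = 6; h_4 = 9; y_5 = 17; z_5 = 15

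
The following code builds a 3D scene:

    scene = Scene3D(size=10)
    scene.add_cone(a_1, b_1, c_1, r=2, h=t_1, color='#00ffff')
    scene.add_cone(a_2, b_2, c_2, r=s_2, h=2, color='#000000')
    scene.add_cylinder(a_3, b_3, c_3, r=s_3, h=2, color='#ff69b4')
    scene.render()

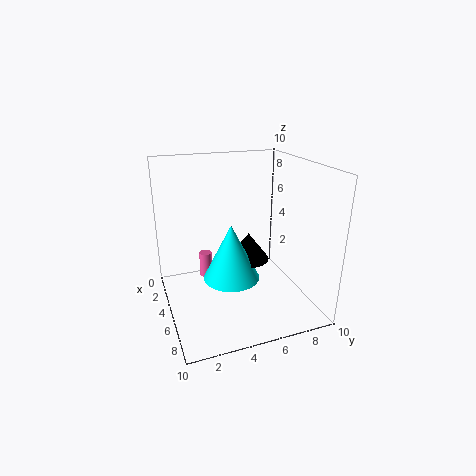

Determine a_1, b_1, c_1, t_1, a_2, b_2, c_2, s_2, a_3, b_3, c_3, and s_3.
a_1 = 5; b_1 = 4.5; c_1 = 2; t_1 = 4; a_2 = 4.5; b_2 = 6; c_2 = 3; s_2 = 1.5; a_3 = 1.5; b_3 = 3.5; c_3 = 0.5; s_3 = 0.5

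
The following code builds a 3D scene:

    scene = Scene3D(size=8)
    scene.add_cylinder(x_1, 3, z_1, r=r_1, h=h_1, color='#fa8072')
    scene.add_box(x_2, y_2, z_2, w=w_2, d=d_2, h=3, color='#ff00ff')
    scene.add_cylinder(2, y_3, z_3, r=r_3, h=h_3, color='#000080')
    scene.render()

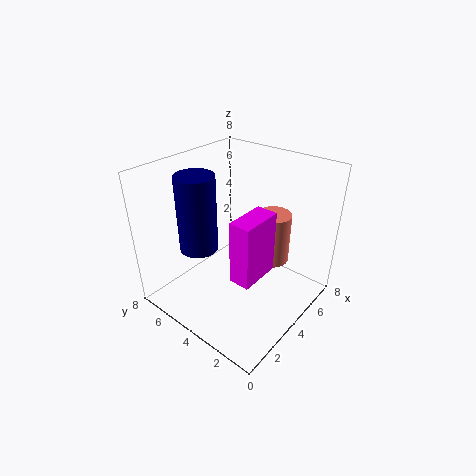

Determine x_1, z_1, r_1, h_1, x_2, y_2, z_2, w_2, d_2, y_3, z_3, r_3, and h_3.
x_1 = 6
z_1 = 2
r_1 = 1
h_1 = 3
x_2 = 1
y_2 = 1
z_2 = 4
w_2 = 2
d_2 = 1
y_3 = 5
z_3 = 4
r_3 = 1
h_3 = 4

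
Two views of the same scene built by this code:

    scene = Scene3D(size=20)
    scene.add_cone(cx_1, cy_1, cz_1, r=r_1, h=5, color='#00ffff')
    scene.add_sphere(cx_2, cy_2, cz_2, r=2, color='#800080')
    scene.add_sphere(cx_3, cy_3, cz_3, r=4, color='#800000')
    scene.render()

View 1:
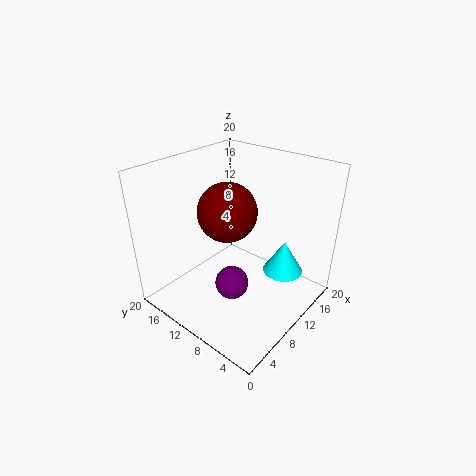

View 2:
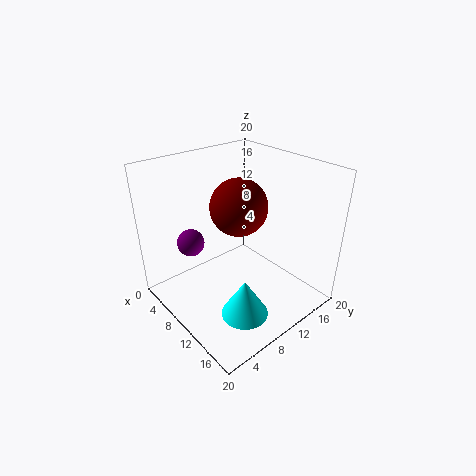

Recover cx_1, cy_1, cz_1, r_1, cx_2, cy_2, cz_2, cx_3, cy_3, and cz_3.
cx_1 = 16, cy_1 = 6, cz_1 = 3, r_1 = 3, cx_2 = 4, cy_2 = 6, cz_2 = 8, cx_3 = 9, cy_3 = 11, cz_3 = 14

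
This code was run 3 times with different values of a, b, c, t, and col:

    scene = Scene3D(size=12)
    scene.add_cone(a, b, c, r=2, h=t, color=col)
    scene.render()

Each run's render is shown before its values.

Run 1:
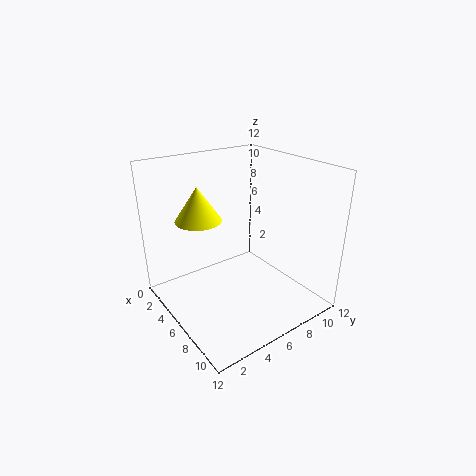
a = 3
b = 4
c = 7
t = 3
col = 'yellow'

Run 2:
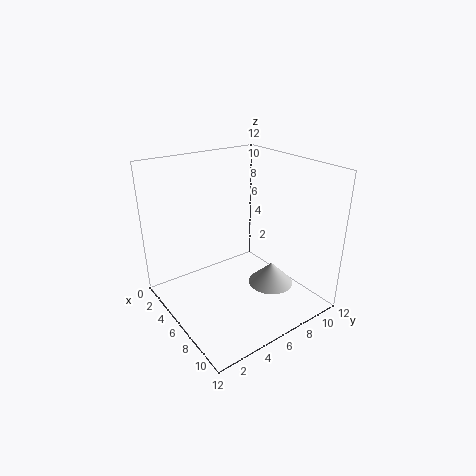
a = 7
b = 9
c = 1
t = 2
col = 'lightgray'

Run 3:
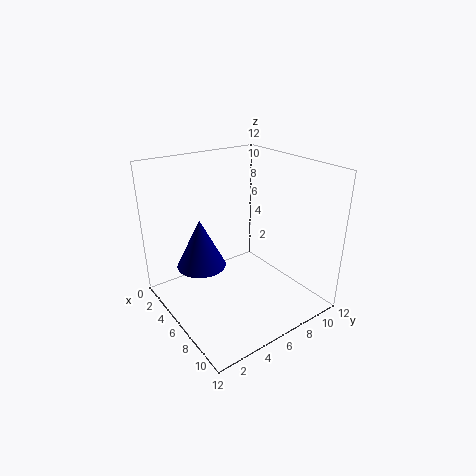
a = 5
b = 3
c = 4
t = 4
col = 'navy'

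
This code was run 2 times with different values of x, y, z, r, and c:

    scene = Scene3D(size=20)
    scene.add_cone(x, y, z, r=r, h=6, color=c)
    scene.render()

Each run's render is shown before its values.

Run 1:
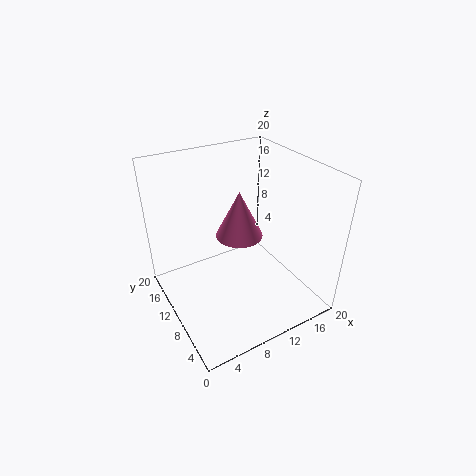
x = 9; y = 8; z = 12; r = 3; c = 'hotpink'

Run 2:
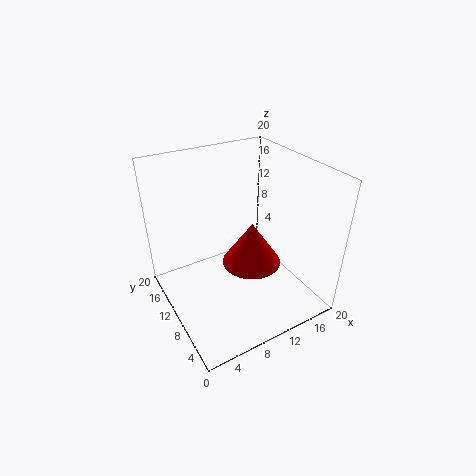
x = 11; y = 8; z = 7; r = 4; c = 'red'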